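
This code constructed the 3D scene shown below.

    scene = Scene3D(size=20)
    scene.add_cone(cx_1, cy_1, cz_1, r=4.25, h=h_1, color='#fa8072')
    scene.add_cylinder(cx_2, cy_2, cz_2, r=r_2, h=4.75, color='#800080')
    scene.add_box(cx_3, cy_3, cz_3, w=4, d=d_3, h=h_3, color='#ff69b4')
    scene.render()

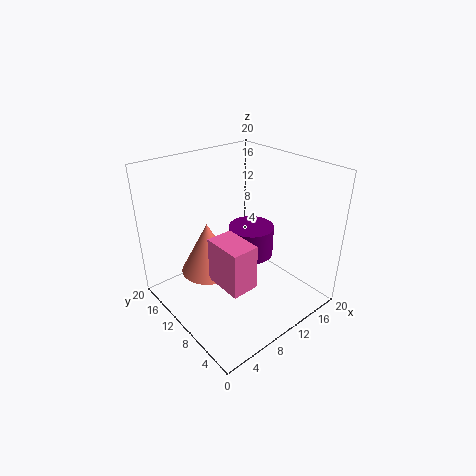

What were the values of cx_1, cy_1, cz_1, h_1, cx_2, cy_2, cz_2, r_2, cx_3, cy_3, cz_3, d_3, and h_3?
cx_1 = 8.75; cy_1 = 15.75; cz_1 = 2.25; h_1 = 8; cx_2 = 15; cy_2 = 12.75; cz_2 = 4.25; r_2 = 3.5; cx_3 = 6.75; cy_3 = 6.75; cz_3 = 3; d_3 = 6; h_3 = 6.75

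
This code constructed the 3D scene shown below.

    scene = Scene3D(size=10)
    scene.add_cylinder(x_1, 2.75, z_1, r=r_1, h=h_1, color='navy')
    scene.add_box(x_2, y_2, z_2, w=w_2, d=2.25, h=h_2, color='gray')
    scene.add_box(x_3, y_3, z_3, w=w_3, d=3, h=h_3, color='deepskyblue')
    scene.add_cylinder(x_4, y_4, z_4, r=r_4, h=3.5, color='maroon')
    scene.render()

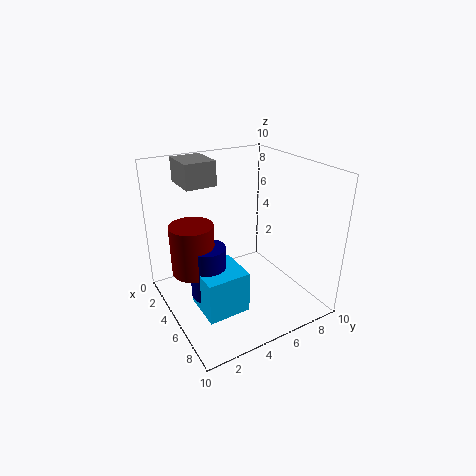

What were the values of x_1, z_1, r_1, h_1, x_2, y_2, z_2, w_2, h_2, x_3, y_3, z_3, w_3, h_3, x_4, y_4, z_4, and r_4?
x_1 = 4.75, z_1 = 1, r_1 = 1.25, h_1 = 3.75, x_2 = 0.25, y_2 = 2.25, z_2 = 8.25, w_2 = 2.75, h_2 = 1.75, x_3 = 4, y_3 = 1.75, z_3 = 0.25, w_3 = 3, h_3 = 3, x_4 = 4, y_4 = 2, z_4 = 2.75, r_4 = 1.5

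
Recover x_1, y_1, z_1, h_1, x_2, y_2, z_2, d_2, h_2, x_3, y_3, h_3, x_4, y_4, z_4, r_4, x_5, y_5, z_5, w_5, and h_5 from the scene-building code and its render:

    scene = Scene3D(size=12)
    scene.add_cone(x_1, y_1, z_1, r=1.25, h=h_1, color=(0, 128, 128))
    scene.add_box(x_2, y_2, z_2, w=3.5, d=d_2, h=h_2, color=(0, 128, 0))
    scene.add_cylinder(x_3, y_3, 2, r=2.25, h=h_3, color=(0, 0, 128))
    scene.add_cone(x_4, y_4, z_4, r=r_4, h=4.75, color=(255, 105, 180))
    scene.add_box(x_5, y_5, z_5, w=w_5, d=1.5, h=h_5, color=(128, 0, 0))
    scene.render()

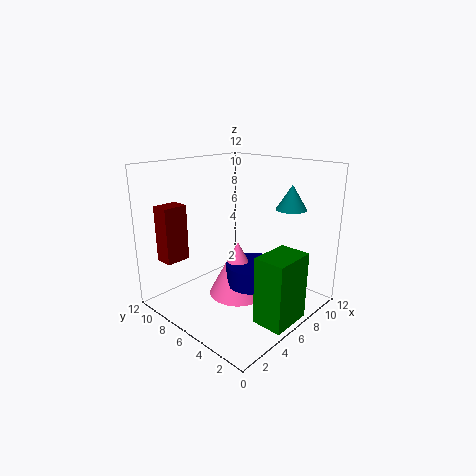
x_1 = 8.75
y_1 = 2.75
z_1 = 8.5
h_1 = 2
x_2 = 4.25
y_2 = 0.25
z_2 = 0.25
d_2 = 2.5
h_2 = 5.5
x_3 = 6.75
y_3 = 5
h_3 = 1.75
x_4 = 6.25
y_4 = 6.25
z_4 = 0.75
r_4 = 2.5
x_5 = 0.75
y_5 = 8.5
z_5 = 4.5
w_5 = 2
h_5 = 4.5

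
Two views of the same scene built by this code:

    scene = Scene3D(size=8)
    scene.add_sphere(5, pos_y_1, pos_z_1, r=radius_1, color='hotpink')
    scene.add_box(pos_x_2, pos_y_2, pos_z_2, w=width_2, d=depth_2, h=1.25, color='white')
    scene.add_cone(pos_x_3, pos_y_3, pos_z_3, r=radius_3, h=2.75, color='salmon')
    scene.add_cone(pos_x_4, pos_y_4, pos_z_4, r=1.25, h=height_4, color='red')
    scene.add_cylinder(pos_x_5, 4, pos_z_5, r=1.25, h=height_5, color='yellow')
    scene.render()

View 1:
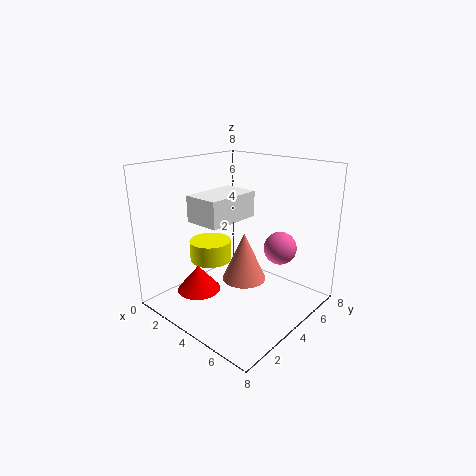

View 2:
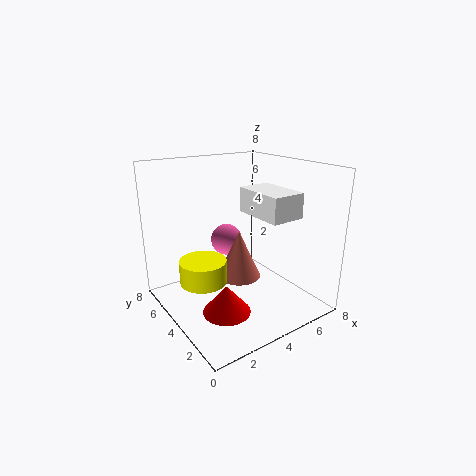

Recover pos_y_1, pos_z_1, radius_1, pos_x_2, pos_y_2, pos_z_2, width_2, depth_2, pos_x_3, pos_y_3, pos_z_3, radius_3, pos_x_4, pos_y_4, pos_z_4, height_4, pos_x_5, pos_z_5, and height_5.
pos_y_1 = 6.75, pos_z_1 = 2.75, radius_1 = 1, pos_x_2 = 3.75, pos_y_2 = 0.75, pos_z_2 = 5.75, width_2 = 1.75, depth_2 = 2.75, pos_x_3 = 4.25, pos_y_3 = 4.25, pos_z_3 = 1.5, radius_3 = 1.25, pos_x_4 = 2.25, pos_y_4 = 2.5, pos_z_4 = 0.75, height_4 = 1.5, pos_x_5 = 1.75, pos_z_5 = 2, height_5 = 1.25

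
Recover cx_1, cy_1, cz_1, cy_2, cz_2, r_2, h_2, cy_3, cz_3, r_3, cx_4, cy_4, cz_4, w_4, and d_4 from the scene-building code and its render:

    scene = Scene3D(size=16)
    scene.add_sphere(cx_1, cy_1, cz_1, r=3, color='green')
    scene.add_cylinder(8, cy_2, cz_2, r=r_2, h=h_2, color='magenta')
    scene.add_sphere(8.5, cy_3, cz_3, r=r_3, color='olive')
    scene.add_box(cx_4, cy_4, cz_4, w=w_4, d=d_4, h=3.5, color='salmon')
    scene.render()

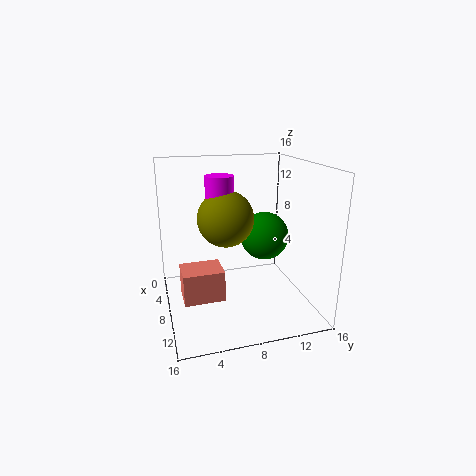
cx_1 = 4.5
cy_1 = 12.5
cz_1 = 6.5
cy_2 = 6
cz_2 = 12
r_2 = 1.5
h_2 = 3
cy_3 = 6.5
cz_3 = 10.5
r_3 = 3
cx_4 = 6.5
cy_4 = 1.5
cz_4 = 1.5
w_4 = 3.5
d_4 = 4.5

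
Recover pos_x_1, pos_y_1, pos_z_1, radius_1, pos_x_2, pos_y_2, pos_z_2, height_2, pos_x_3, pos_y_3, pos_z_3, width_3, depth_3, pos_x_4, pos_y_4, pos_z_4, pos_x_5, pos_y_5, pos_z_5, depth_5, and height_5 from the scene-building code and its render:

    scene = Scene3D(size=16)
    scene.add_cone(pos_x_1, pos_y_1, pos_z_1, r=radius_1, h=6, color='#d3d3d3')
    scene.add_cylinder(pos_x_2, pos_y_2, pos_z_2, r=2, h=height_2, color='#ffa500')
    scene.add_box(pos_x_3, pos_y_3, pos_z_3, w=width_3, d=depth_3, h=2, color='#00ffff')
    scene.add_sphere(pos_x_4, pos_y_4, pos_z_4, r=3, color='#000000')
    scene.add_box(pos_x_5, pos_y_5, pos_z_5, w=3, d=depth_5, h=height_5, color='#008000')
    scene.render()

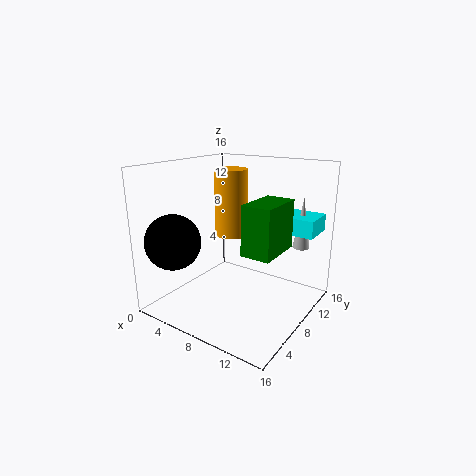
pos_x_1 = 13, pos_y_1 = 14, pos_z_1 = 6, radius_1 = 1, pos_x_2 = 5, pos_y_2 = 11, pos_z_2 = 7, height_2 = 8, pos_x_3 = 10, pos_y_3 = 12, pos_z_3 = 8, width_3 = 5, depth_3 = 4, pos_x_4 = 3, pos_y_4 = 3, pos_z_4 = 8, pos_x_5 = 11, pos_y_5 = 4, pos_z_5 = 8, depth_5 = 5, height_5 = 5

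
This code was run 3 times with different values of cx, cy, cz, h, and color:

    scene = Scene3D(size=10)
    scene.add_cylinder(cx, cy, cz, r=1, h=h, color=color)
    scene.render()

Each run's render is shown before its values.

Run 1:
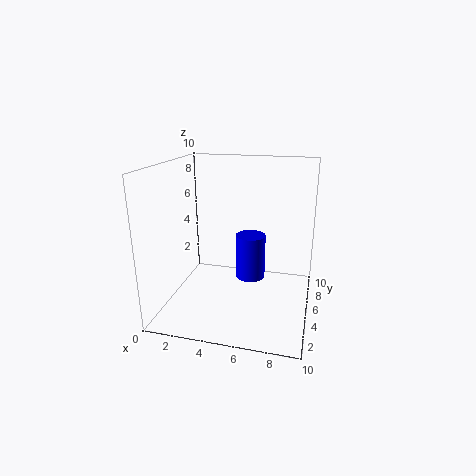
cx = 6, cy = 4.5, cz = 2.5, h = 3, color = 'blue'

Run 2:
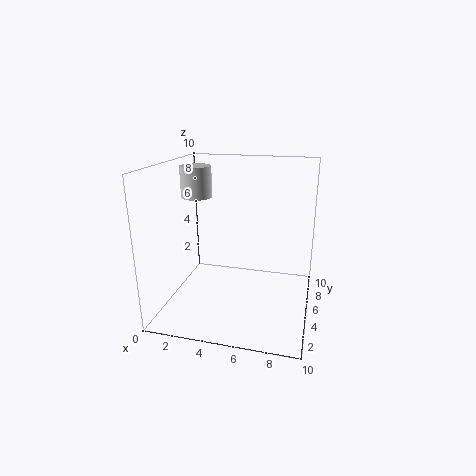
cx = 2.5, cy = 4, cz = 8, h = 2, color = 'lightgray'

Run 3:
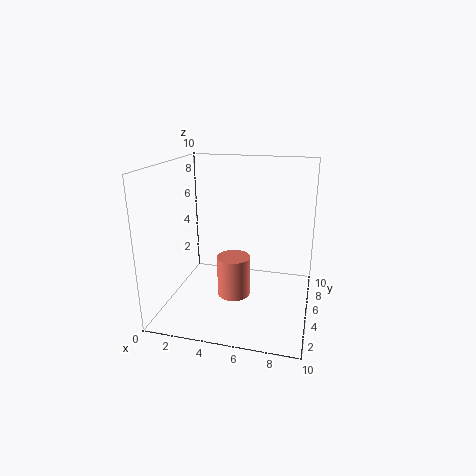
cx = 5.5, cy = 2, cz = 2.5, h = 2.5, color = 'salmon'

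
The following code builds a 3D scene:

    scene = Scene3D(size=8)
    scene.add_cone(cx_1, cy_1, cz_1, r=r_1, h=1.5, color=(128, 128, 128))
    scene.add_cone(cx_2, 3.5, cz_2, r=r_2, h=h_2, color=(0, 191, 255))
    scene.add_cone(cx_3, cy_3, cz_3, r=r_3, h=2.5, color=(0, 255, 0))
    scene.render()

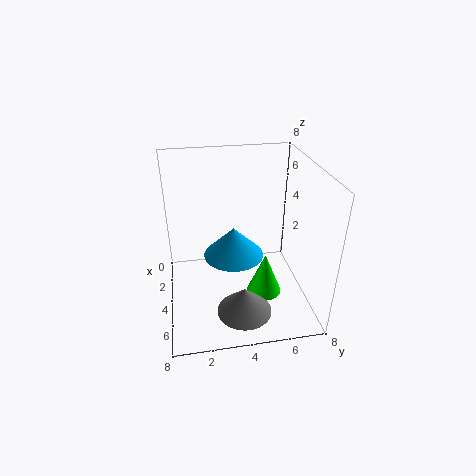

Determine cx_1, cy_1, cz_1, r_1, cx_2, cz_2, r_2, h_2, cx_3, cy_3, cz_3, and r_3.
cx_1 = 6
cy_1 = 4
cz_1 = 0.5
r_1 = 1.5
cx_2 = 5.5
cz_2 = 4
r_2 = 1.5
h_2 = 1.5
cx_3 = 4.5
cy_3 = 5.5
cz_3 = 0.5
r_3 = 1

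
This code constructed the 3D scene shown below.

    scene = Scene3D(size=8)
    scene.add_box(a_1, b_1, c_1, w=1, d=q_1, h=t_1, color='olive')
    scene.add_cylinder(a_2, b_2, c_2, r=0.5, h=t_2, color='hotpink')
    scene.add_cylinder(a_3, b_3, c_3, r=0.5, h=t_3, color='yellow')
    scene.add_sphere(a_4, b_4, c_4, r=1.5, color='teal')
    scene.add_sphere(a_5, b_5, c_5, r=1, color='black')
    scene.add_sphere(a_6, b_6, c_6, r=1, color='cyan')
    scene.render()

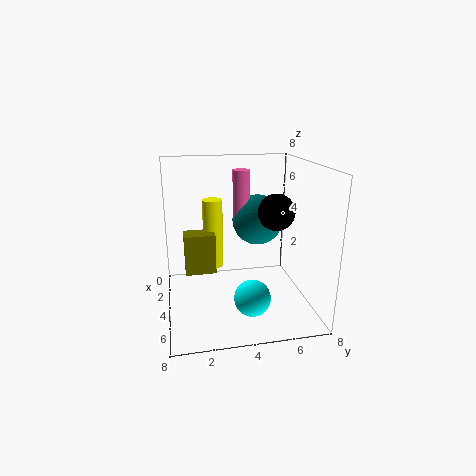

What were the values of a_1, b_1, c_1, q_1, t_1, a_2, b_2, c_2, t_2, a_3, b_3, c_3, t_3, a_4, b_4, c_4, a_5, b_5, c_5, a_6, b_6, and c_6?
a_1 = 5
b_1 = 1
c_1 = 3
q_1 = 1.5
t_1 = 2
a_2 = 2.5
b_2 = 4.5
c_2 = 4.5
t_2 = 3
a_3 = 5
b_3 = 2.5
c_3 = 3
t_3 = 3.5
a_4 = 2.5
b_4 = 5.5
c_4 = 4.5
a_5 = 4.5
b_5 = 6
c_5 = 5.5
a_6 = 5.5
b_6 = 4.5
c_6 = 1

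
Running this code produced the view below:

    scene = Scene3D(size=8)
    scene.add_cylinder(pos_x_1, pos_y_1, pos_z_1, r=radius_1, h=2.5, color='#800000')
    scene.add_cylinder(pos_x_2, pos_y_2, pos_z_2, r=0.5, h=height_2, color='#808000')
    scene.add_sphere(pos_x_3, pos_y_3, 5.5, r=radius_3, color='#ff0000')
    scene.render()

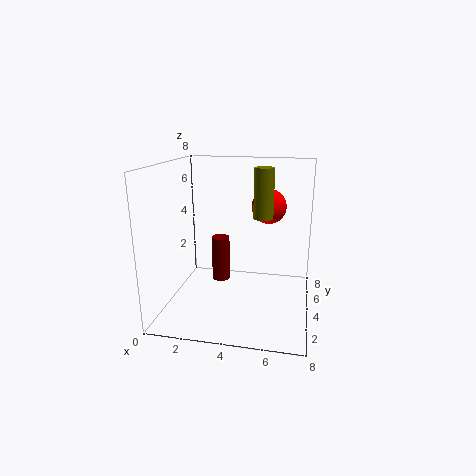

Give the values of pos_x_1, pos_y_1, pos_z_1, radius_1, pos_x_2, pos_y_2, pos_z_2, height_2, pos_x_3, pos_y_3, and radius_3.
pos_x_1 = 3
pos_y_1 = 4
pos_z_1 = 1.5
radius_1 = 0.5
pos_x_2 = 5.5
pos_y_2 = 3
pos_z_2 = 5.5
height_2 = 2.5
pos_x_3 = 5.5
pos_y_3 = 5.5
radius_3 = 1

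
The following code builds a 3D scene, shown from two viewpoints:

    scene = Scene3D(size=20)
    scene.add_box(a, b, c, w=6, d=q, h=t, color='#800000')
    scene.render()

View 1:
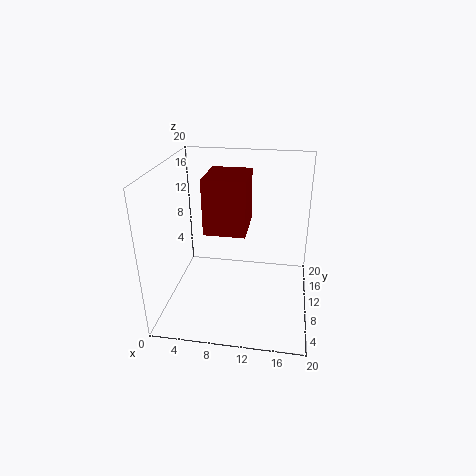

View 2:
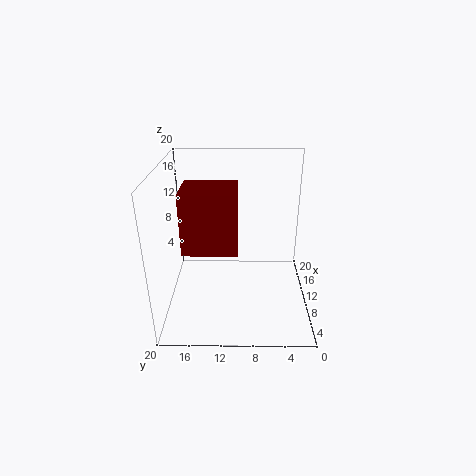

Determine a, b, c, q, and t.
a = 5
b = 10
c = 10
q = 7
t = 8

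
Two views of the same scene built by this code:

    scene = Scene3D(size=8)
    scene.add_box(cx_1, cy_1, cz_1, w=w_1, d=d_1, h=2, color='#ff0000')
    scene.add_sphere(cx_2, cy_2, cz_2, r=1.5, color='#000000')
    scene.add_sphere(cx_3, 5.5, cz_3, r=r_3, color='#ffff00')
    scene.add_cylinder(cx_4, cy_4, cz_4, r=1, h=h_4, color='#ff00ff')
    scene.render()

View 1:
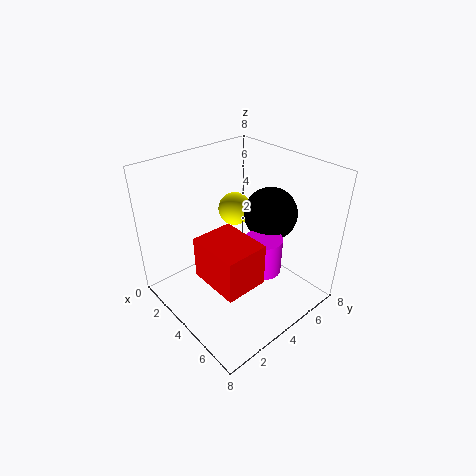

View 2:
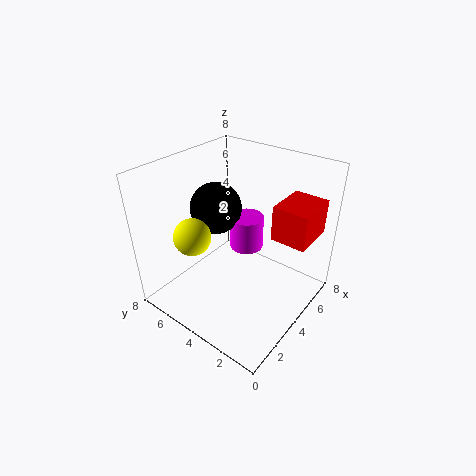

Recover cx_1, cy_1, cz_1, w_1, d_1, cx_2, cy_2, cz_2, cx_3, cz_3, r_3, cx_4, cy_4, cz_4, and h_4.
cx_1 = 5, cy_1 = 0.5, cz_1 = 4, w_1 = 2.5, d_1 = 2, cx_2 = 4.5, cy_2 = 6, cz_2 = 5, cx_3 = 2, cz_3 = 4.5, r_3 = 1, cx_4 = 5.5, cy_4 = 4.5, cz_4 = 2.5, h_4 = 2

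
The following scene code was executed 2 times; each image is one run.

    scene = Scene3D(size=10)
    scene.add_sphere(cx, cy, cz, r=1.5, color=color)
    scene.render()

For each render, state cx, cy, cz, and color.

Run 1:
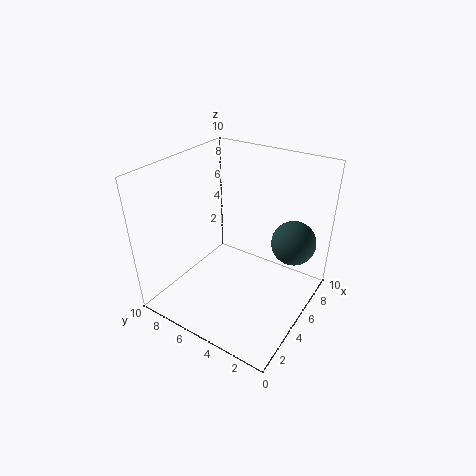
cx = 6.5, cy = 1.5, cz = 5, color = 'darkslategray'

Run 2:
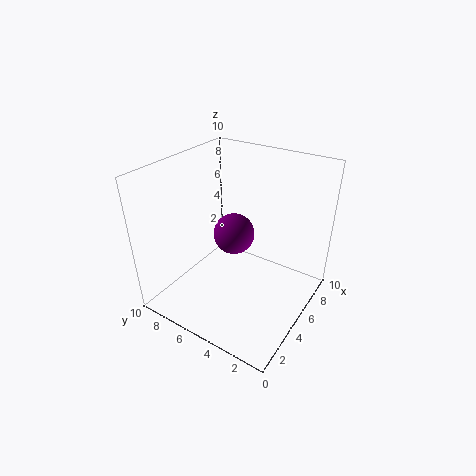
cx = 6, cy = 6, cz = 4.5, color = 'purple'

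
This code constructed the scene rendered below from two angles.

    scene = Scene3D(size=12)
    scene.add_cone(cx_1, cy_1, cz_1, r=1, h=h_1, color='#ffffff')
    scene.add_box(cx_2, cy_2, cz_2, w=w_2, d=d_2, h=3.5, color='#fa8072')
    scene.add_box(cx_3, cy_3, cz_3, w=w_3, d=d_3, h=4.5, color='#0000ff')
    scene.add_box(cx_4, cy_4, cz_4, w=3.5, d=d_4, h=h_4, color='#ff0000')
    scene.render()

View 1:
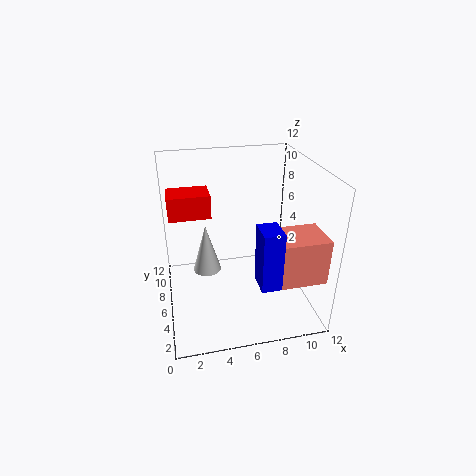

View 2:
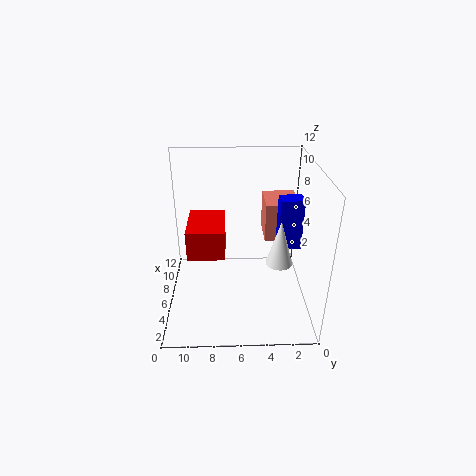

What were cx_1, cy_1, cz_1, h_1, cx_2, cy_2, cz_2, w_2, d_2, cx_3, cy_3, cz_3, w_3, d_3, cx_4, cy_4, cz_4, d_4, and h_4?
cx_1 = 3
cy_1 = 3
cz_1 = 5.5
h_1 = 3.5
cx_2 = 8
cy_2 = 0.5
cz_2 = 4.5
w_2 = 3.5
d_2 = 3
cx_3 = 6.5
cy_3 = 0.5
cz_3 = 4.5
w_3 = 1.5
d_3 = 2
cx_4 = 0.5
cy_4 = 7
cz_4 = 7.5
d_4 = 2.5
h_4 = 2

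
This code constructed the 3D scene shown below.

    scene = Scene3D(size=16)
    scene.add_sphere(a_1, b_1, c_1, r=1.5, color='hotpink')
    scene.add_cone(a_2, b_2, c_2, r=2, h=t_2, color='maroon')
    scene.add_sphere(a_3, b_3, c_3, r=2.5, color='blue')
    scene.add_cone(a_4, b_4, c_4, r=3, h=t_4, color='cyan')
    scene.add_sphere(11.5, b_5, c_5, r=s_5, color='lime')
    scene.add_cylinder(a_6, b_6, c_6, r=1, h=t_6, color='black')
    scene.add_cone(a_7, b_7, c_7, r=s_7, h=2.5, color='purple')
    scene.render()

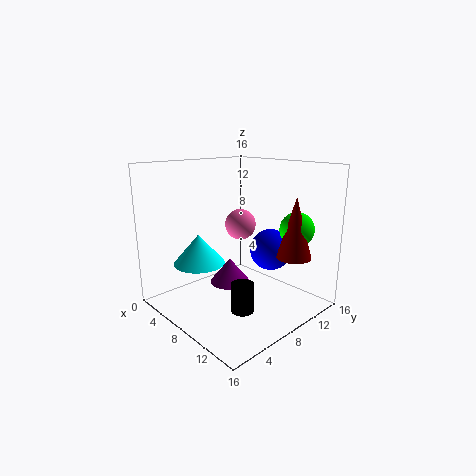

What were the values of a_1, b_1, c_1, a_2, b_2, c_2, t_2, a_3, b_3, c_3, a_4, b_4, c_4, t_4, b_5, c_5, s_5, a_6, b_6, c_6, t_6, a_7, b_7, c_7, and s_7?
a_1 = 10.5, b_1 = 6, c_1 = 10.5, a_2 = 12, b_2 = 13, c_2 = 5.5, t_2 = 7, a_3 = 8.5, b_3 = 13, c_3 = 5.5, a_4 = 4, b_4 = 5.5, c_4 = 4.5, t_4 = 3.5, b_5 = 14, c_5 = 8.5, s_5 = 2, a_6 = 15, b_6 = 2, c_6 = 4.5, t_6 = 2.5, a_7 = 10, b_7 = 5, c_7 = 4.5, s_7 = 2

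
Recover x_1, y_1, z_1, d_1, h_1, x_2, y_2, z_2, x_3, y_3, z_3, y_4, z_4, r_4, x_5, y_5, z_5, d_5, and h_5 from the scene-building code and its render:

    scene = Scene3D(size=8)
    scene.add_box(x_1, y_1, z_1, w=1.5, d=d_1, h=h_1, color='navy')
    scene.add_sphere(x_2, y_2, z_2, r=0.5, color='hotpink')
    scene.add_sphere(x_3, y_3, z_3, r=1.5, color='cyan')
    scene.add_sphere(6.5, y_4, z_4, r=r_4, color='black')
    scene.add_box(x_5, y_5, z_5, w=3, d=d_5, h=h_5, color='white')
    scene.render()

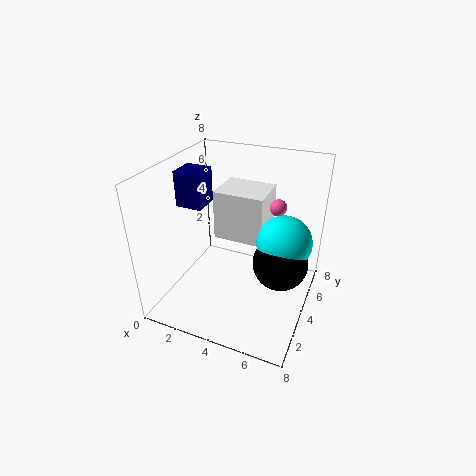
x_1 = 0.5; y_1 = 3.5; z_1 = 5.5; d_1 = 1.5; h_1 = 2; x_2 = 5.5; y_2 = 6.5; z_2 = 5; x_3 = 6.5; y_3 = 4.5; z_3 = 4; y_4 = 4; z_4 = 3; r_4 = 1.5; x_5 = 2; y_5 = 5; z_5 = 3; d_5 = 2.5; h_5 = 3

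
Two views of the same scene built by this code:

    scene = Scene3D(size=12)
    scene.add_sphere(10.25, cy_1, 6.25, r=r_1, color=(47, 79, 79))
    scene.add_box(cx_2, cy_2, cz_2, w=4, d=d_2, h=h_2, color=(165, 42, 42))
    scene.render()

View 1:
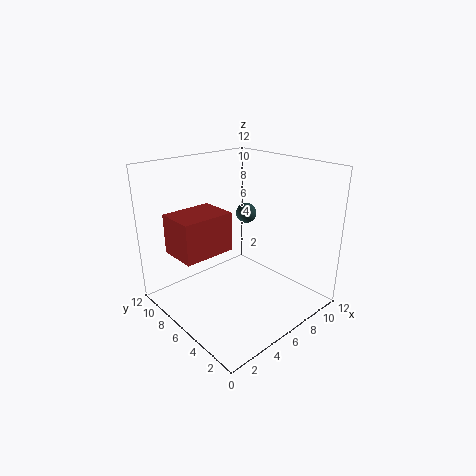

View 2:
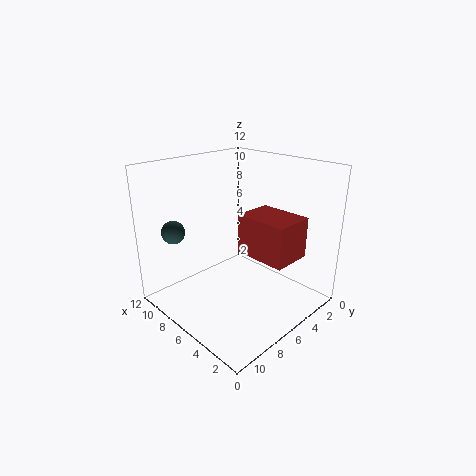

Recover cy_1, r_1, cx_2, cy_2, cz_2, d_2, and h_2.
cy_1 = 9.5, r_1 = 1, cx_2 = 0.25, cy_2 = 4.75, cz_2 = 6, d_2 = 3, h_2 = 3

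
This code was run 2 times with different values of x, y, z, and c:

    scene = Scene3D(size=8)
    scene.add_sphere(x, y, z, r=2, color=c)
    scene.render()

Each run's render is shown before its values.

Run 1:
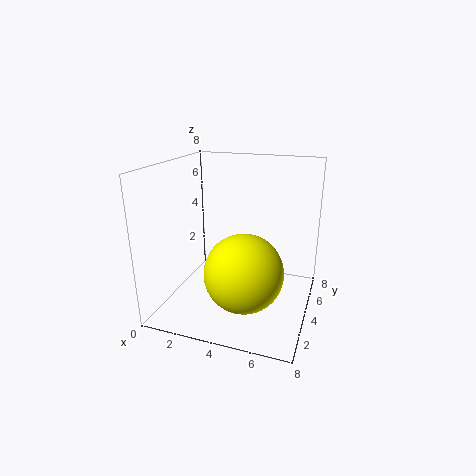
x = 5; y = 2; z = 3; c = 'yellow'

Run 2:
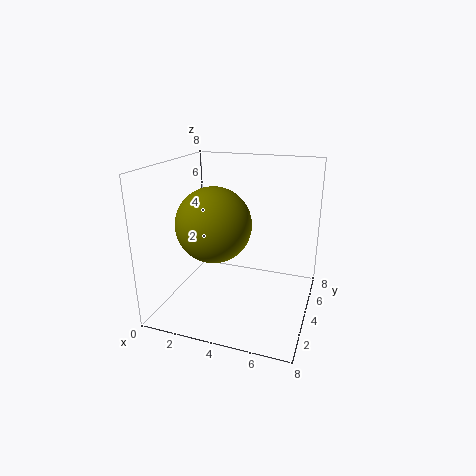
x = 3; y = 3; z = 5; c = 'olive'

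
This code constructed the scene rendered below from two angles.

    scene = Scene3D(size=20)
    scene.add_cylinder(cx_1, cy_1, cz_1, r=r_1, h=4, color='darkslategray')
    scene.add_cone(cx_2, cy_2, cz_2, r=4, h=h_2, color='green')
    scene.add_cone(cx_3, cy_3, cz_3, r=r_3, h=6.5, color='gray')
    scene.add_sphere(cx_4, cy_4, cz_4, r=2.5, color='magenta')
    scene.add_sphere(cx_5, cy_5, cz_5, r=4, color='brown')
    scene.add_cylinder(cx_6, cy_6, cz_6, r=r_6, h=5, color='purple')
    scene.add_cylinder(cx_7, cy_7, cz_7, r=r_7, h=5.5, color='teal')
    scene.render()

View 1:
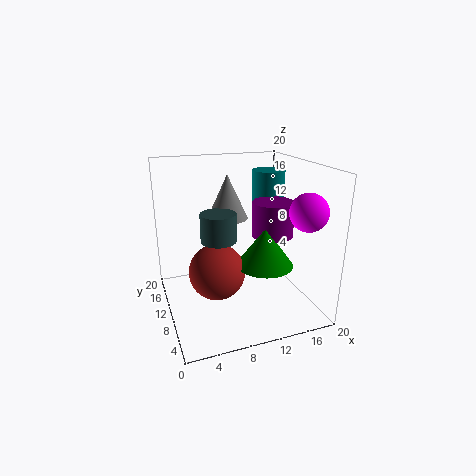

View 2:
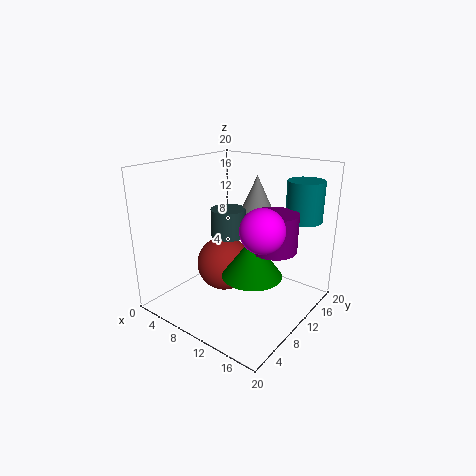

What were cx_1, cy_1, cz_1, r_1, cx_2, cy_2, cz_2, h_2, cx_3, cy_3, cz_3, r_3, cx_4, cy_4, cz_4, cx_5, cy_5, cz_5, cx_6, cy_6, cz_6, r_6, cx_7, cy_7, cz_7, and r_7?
cx_1 = 7.5, cy_1 = 11, cz_1 = 9.5, r_1 = 2.5, cx_2 = 13.5, cy_2 = 8.5, cz_2 = 6, h_2 = 5.5, cx_3 = 10, cy_3 = 14.5, cz_3 = 11.5, r_3 = 3, cx_4 = 17.5, cy_4 = 4.5, cz_4 = 14.5, cx_5 = 7, cy_5 = 10.5, cz_5 = 5, cx_6 = 15.5, cy_6 = 10.5, cz_6 = 9.5, r_6 = 3, cx_7 = 17, cy_7 = 15.5, cz_7 = 12.5, r_7 = 2.5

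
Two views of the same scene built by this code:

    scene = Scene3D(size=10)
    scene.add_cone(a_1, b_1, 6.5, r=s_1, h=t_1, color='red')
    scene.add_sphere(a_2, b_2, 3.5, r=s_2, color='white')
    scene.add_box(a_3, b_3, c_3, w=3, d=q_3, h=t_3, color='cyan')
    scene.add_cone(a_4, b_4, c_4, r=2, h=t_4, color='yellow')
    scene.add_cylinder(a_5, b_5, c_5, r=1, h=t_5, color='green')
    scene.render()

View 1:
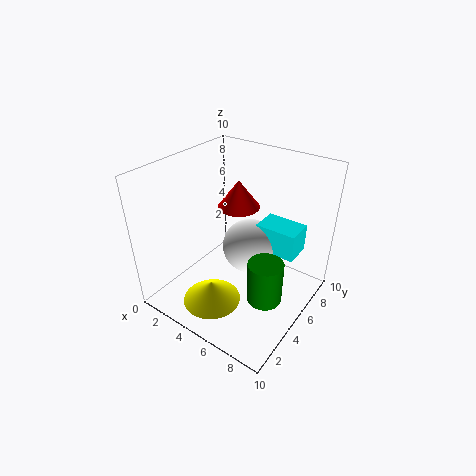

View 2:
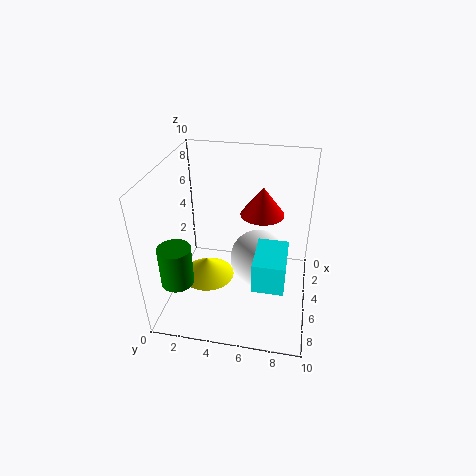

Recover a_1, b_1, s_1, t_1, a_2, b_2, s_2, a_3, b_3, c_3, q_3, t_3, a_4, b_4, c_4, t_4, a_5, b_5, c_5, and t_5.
a_1 = 4, b_1 = 6.5, s_1 = 1.5, t_1 = 2, a_2 = 5, b_2 = 6.5, s_2 = 2, a_3 = 5.5, b_3 = 6.5, c_3 = 3.5, q_3 = 2, t_3 = 2, a_4 = 4.5, b_4 = 2.5, c_4 = 1, t_4 = 1.5, a_5 = 9, b_5 = 2, c_5 = 4, t_5 = 2.5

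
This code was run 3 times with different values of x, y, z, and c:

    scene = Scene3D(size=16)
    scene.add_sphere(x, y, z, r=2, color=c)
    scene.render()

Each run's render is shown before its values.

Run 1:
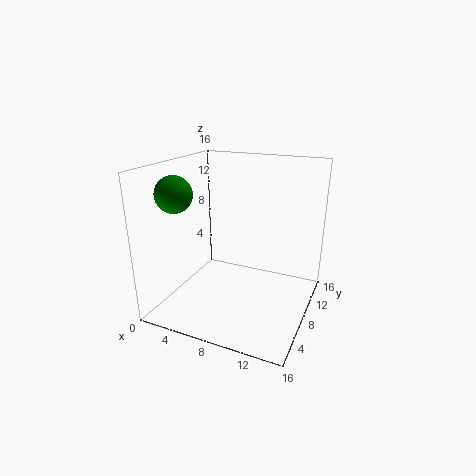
x = 2, y = 5, z = 13, c = 'green'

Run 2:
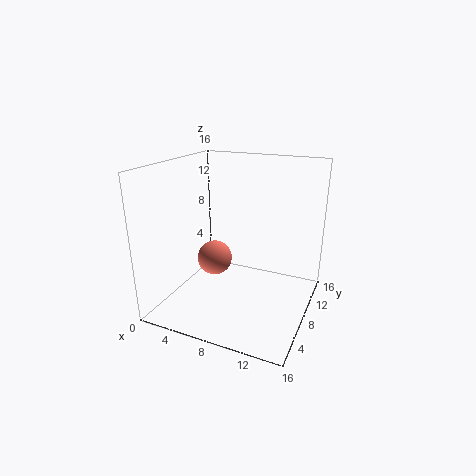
x = 5, y = 8, z = 5, c = 'salmon'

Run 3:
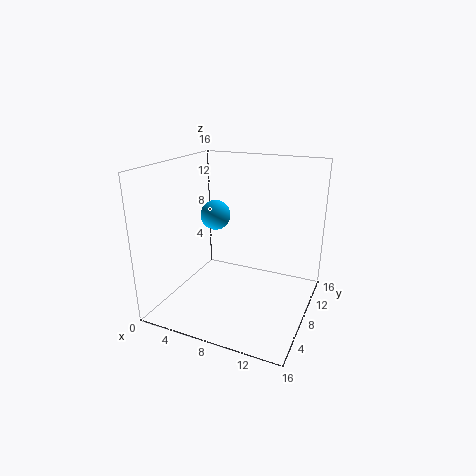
x = 2, y = 14, z = 8, c = 'deepskyblue'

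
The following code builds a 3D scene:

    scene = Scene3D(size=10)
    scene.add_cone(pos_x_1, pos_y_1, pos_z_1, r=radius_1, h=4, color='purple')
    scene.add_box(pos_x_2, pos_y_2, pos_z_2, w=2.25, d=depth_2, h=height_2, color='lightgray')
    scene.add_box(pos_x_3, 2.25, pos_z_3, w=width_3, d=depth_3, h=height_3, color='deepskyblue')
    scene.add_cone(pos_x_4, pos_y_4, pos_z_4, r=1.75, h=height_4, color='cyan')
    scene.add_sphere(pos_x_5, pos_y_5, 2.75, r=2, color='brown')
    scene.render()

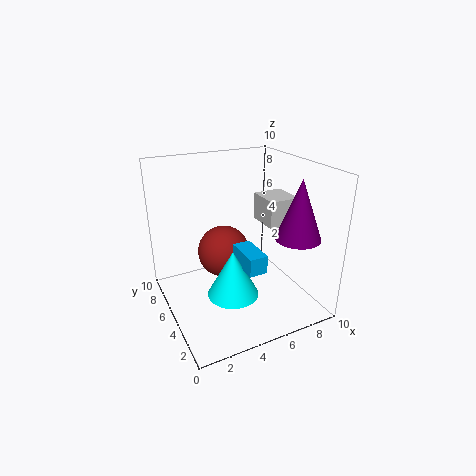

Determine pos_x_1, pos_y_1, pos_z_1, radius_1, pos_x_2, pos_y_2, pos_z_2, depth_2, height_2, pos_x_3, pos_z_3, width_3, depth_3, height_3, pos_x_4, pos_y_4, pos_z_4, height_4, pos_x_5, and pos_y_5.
pos_x_1 = 8
pos_y_1 = 2.25
pos_z_1 = 5.5
radius_1 = 1.5
pos_x_2 = 7.5
pos_y_2 = 4.75
pos_z_2 = 5.25
depth_2 = 2.5
height_2 = 2
pos_x_3 = 4.5
pos_z_3 = 3.5
width_3 = 1.25
depth_3 = 2.5
height_3 = 1.25
pos_x_4 = 4
pos_y_4 = 3.75
pos_z_4 = 1.5
height_4 = 3.25
pos_x_5 = 5
pos_y_5 = 7.5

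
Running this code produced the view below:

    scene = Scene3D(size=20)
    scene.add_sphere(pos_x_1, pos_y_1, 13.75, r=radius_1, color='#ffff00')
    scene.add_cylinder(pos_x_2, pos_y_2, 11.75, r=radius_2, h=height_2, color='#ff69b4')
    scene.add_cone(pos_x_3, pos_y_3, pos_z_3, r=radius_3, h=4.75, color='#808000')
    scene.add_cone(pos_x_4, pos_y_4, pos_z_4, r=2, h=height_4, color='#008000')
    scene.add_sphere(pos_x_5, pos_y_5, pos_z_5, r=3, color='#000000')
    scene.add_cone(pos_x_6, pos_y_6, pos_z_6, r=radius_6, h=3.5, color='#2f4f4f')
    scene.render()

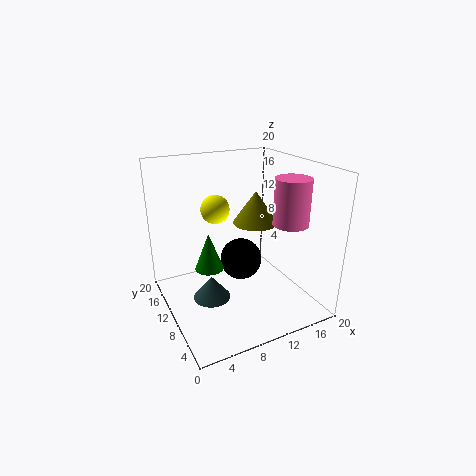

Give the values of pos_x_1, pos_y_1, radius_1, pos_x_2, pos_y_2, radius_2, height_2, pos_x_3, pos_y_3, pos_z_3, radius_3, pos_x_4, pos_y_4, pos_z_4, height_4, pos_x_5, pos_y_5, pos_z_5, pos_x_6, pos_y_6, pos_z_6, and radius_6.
pos_x_1 = 7.75; pos_y_1 = 12.5; radius_1 = 2; pos_x_2 = 16.75; pos_y_2 = 7.25; radius_2 = 2.5; height_2 = 6.5; pos_x_3 = 13.75; pos_y_3 = 11.75; pos_z_3 = 11; radius_3 = 3.25; pos_x_4 = 6; pos_y_4 = 11; pos_z_4 = 5.75; height_4 = 5.25; pos_x_5 = 11; pos_y_5 = 11; pos_z_5 = 6; pos_x_6 = 6.5; pos_y_6 = 11.75; pos_z_6 = 0.25; radius_6 = 2.75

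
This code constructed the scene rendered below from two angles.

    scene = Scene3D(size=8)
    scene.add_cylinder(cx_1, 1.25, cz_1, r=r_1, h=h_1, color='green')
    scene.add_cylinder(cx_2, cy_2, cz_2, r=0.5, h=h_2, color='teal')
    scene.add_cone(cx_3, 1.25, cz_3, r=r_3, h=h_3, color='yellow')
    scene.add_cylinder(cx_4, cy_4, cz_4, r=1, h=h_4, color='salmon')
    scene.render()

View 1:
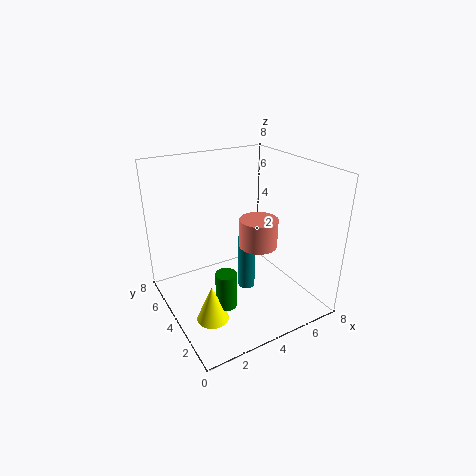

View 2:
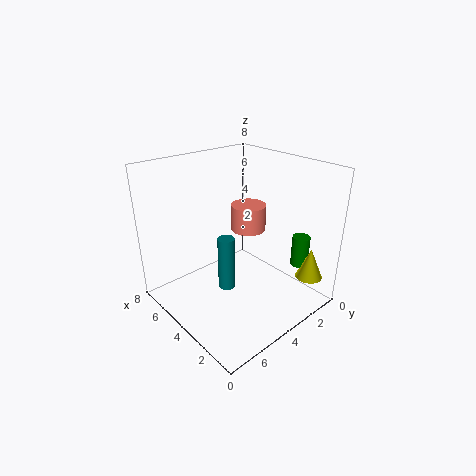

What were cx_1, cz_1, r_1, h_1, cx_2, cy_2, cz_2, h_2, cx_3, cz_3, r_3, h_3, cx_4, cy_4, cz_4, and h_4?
cx_1 = 1.75
cz_1 = 2.25
r_1 = 0.5
h_1 = 1.75
cx_2 = 4.75
cy_2 = 4.25
cz_2 = 0.5
h_2 = 3.25
cx_3 = 1
cz_3 = 1.75
r_3 = 0.75
h_3 = 1.75
cx_4 = 4.5
cy_4 = 2.75
cz_4 = 4
h_4 = 1.5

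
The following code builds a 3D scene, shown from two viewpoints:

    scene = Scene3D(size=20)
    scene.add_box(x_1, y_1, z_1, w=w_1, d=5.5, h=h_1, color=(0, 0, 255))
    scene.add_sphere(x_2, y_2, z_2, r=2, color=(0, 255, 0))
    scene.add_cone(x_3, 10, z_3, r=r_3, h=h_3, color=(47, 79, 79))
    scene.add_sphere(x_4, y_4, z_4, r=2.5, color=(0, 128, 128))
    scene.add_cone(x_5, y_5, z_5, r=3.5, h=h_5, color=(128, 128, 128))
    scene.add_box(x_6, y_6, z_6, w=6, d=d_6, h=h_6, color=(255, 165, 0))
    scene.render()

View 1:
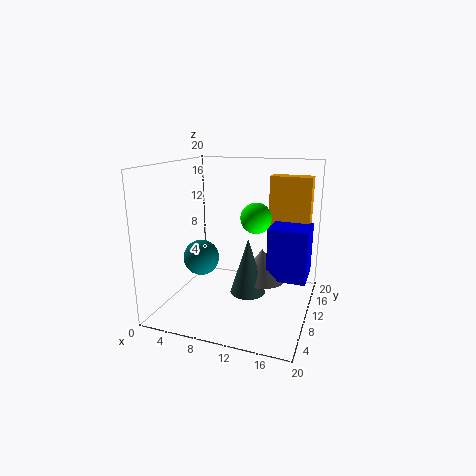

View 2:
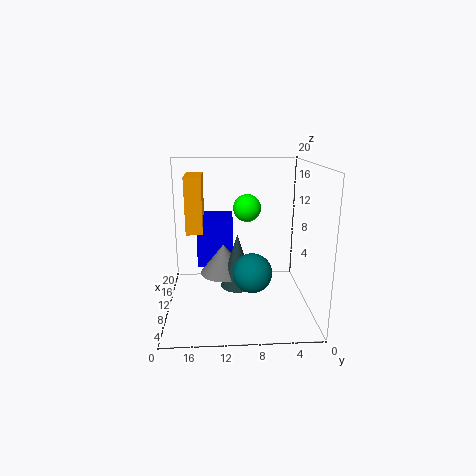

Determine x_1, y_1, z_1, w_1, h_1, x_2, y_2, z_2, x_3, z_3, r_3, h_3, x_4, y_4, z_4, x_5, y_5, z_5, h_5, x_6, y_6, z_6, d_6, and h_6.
x_1 = 14; y_1 = 10.5; z_1 = 4; w_1 = 5.5; h_1 = 7.5; x_2 = 13; y_2 = 8.5; z_2 = 13.5; x_3 = 11.5; z_3 = 2; r_3 = 2.5; h_3 = 8; x_4 = 5; y_4 = 8.5; z_4 = 7; x_5 = 13; y_5 = 12; z_5 = 3.5; h_5 = 4.5; x_6 = 13; y_6 = 15; z_6 = 9.5; d_6 = 2.5; h_6 = 8.5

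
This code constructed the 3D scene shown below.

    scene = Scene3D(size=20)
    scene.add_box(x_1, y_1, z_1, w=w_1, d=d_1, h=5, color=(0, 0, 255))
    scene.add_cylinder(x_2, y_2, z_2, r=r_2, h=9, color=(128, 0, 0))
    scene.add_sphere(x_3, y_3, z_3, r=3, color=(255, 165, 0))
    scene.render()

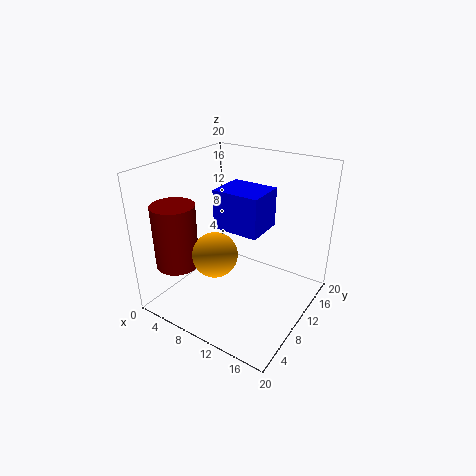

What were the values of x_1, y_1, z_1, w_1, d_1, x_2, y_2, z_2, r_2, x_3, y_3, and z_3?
x_1 = 9
y_1 = 6
z_1 = 13
w_1 = 6
d_1 = 5
x_2 = 3
y_2 = 5
z_2 = 6
r_2 = 3
x_3 = 9
y_3 = 6
z_3 = 9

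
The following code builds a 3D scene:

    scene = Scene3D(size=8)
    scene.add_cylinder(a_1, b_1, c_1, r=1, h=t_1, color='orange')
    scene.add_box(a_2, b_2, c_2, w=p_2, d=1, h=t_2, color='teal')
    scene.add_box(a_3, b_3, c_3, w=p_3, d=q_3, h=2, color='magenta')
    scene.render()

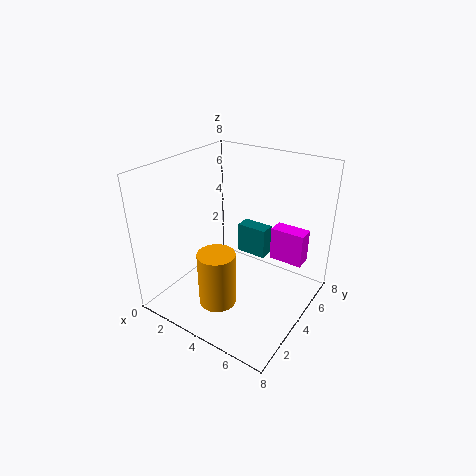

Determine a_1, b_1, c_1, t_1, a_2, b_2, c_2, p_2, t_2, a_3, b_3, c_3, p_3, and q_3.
a_1 = 4
b_1 = 2
c_1 = 1
t_1 = 3
a_2 = 2
b_2 = 7
c_2 = 1
p_2 = 2
t_2 = 2
a_3 = 5
b_3 = 6
c_3 = 2
p_3 = 2
q_3 = 1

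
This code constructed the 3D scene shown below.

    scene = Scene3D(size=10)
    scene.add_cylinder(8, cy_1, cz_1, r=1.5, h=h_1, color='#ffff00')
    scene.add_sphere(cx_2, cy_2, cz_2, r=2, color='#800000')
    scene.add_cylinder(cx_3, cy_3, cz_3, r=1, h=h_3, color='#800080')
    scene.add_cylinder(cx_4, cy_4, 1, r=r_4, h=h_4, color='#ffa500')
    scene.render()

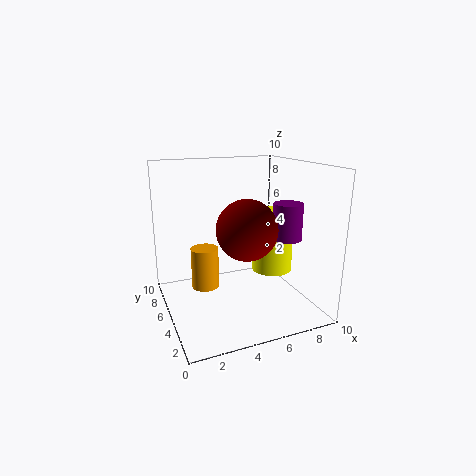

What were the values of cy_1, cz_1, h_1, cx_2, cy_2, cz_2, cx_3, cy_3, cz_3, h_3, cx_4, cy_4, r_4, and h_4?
cy_1 = 5.5
cz_1 = 2
h_1 = 4.5
cx_2 = 5
cy_2 = 3.5
cz_2 = 6
cx_3 = 8
cy_3 = 3.5
cz_3 = 5
h_3 = 2.5
cx_4 = 3
cy_4 = 6.5
r_4 = 1
h_4 = 3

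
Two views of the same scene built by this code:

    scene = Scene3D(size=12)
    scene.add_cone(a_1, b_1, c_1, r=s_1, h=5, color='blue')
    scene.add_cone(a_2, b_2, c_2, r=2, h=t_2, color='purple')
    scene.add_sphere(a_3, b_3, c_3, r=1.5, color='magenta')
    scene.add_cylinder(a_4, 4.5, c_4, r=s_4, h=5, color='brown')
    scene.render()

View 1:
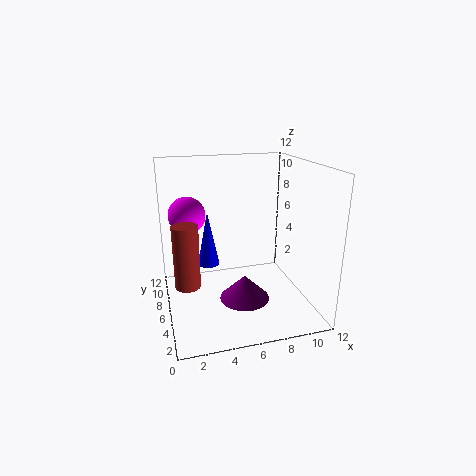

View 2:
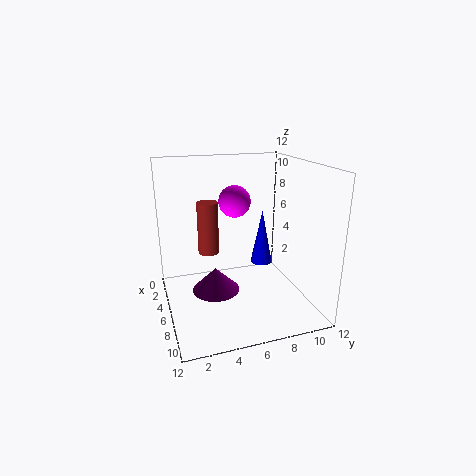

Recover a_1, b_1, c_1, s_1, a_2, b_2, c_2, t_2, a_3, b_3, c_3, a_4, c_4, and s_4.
a_1 = 4, b_1 = 9, c_1 = 2.5, s_1 = 1, a_2 = 6, b_2 = 4, c_2 = 1.5, t_2 = 2, a_3 = 2, b_3 = 7, c_3 = 8, a_4 = 1.5, c_4 = 3, s_4 = 1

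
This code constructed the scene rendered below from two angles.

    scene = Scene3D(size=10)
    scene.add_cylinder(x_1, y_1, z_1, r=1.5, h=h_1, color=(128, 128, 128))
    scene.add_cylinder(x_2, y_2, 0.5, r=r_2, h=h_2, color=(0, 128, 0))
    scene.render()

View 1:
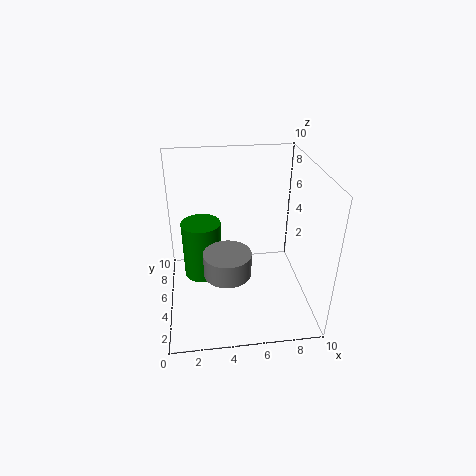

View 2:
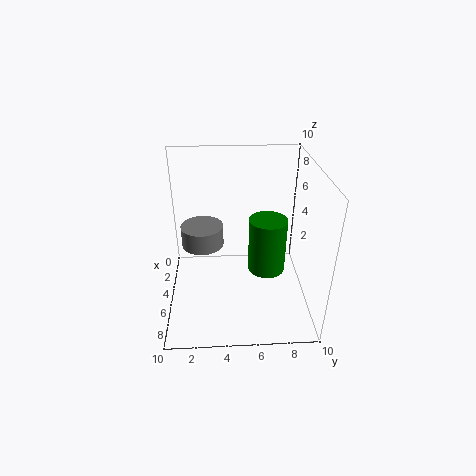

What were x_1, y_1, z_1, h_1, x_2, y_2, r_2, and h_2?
x_1 = 4
y_1 = 2.5
z_1 = 4
h_1 = 1.5
x_2 = 2.5
y_2 = 7.5
r_2 = 1.5
h_2 = 4.5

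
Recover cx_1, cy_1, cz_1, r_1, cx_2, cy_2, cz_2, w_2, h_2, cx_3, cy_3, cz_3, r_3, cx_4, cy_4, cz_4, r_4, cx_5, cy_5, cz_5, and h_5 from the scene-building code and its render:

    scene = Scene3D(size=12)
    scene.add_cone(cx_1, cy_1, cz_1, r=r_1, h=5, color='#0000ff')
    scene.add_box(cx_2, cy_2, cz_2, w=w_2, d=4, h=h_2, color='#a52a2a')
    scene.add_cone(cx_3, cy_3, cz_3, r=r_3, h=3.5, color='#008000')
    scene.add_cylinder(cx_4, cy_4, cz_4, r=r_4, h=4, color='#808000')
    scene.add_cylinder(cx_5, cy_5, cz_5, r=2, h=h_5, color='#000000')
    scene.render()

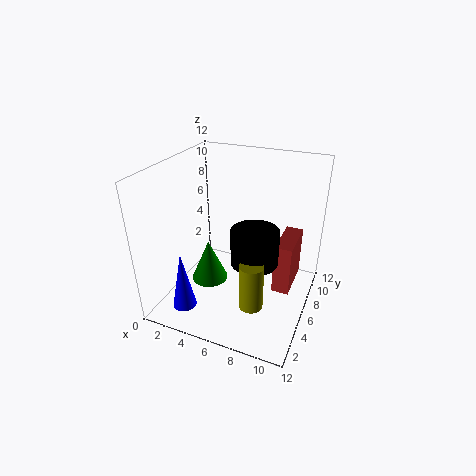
cx_1 = 2.5; cy_1 = 2.5; cz_1 = 0.5; r_1 = 1; cx_2 = 9; cy_2 = 6.5; cz_2 = 1; w_2 = 1.5; h_2 = 4.5; cx_3 = 4; cy_3 = 4.5; cz_3 = 2.5; r_3 = 1.5; cx_4 = 8; cy_4 = 4; cz_4 = 1; r_4 = 1; cx_5 = 7.5; cy_5 = 6; cz_5 = 4; h_5 = 3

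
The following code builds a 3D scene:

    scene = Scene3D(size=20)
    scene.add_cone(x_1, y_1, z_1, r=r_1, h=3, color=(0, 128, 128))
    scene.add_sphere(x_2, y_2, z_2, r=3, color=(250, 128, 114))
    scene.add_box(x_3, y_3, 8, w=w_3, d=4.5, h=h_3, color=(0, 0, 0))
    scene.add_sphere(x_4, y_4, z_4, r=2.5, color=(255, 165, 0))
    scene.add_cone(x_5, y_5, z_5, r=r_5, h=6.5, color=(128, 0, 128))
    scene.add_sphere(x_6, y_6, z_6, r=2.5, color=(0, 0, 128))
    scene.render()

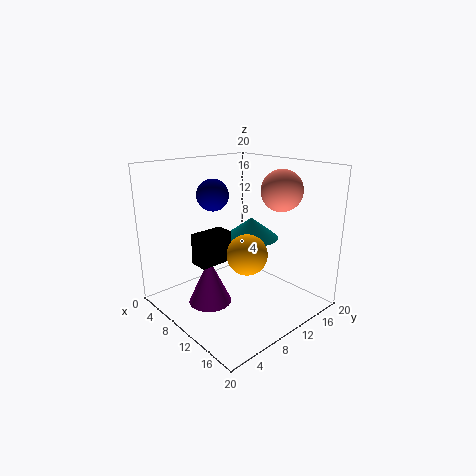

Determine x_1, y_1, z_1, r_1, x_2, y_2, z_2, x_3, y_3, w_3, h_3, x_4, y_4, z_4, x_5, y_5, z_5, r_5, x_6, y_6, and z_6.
x_1 = 9; y_1 = 13.5; z_1 = 9; r_1 = 4; x_2 = 12; y_2 = 16.5; z_2 = 16; x_3 = 9; y_3 = 3; w_3 = 2.5; h_3 = 4; x_4 = 15; y_4 = 7; z_4 = 10; x_5 = 8.5; y_5 = 6; z_5 = 1; r_5 = 3; x_6 = 2.5; y_6 = 11.5; z_6 = 14.5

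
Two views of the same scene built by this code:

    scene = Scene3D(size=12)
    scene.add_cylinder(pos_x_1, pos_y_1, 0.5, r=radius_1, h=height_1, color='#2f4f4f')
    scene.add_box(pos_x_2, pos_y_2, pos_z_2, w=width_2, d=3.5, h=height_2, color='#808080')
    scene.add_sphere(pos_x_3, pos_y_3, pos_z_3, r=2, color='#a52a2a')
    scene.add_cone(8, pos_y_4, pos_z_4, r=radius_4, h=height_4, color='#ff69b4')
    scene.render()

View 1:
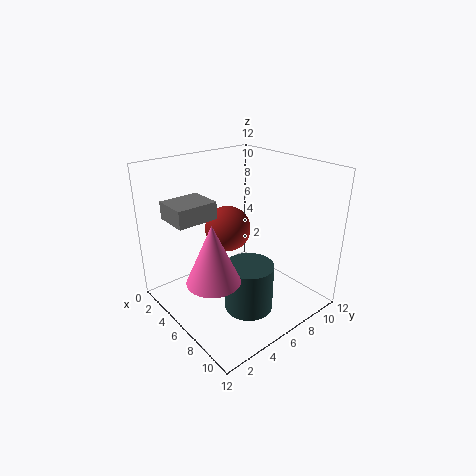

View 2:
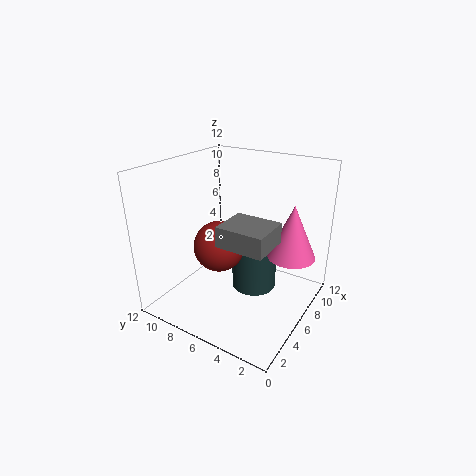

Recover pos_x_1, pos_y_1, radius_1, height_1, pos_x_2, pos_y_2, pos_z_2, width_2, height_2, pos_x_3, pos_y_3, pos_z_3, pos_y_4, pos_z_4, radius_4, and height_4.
pos_x_1 = 8, pos_y_1 = 5.5, radius_1 = 2, height_1 = 4, pos_x_2 = 1.5, pos_y_2 = 1.5, pos_z_2 = 7.5, width_2 = 3, height_2 = 1.5, pos_x_3 = 4, pos_y_3 = 6.5, pos_z_3 = 6, pos_y_4 = 2, pos_z_4 = 4.5, radius_4 = 2, height_4 = 4.5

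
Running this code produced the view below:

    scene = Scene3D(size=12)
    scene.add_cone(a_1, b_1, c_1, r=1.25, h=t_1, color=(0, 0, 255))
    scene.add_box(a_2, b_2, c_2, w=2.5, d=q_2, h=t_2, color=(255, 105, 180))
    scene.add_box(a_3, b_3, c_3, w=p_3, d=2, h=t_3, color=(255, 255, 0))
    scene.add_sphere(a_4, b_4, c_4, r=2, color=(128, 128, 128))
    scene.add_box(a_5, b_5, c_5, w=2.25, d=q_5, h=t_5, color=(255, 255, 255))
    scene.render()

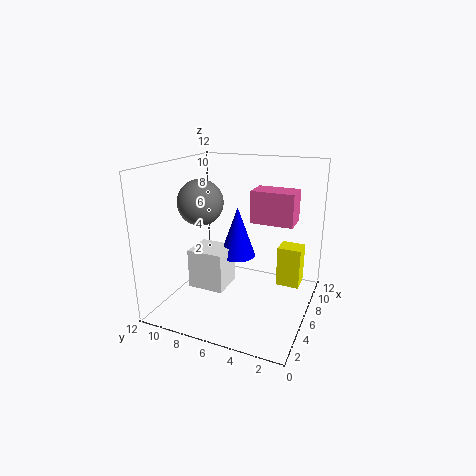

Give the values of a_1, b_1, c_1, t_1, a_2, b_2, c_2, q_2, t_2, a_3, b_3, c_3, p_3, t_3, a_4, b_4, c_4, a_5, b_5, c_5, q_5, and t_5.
a_1 = 2.5; b_1 = 4.5; c_1 = 6.25; t_1 = 3.5; a_2 = 9.25; b_2 = 2.25; c_2 = 6.25; q_2 = 4; t_2 = 3; a_3 = 7.5; b_3 = 1; c_3 = 1.5; p_3 = 1.75; t_3 = 3.5; a_4 = 6.5; b_4 = 9.75; c_4 = 8.5; a_5 = 0.25; b_5 = 4.75; c_5 = 4.25; q_5 = 2.5; t_5 = 2.75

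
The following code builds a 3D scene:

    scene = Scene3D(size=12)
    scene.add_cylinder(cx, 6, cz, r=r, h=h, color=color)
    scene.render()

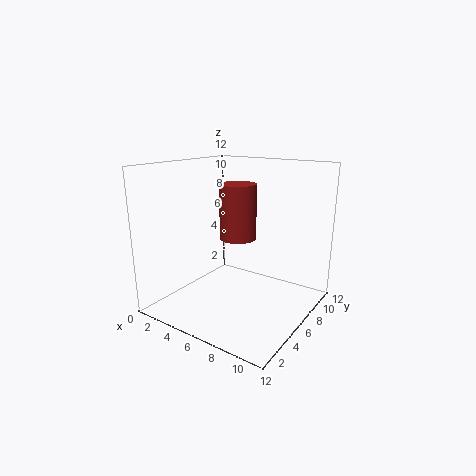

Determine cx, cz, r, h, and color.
cx = 6; cz = 6; r = 1.5; h = 4.5; color = 'brown'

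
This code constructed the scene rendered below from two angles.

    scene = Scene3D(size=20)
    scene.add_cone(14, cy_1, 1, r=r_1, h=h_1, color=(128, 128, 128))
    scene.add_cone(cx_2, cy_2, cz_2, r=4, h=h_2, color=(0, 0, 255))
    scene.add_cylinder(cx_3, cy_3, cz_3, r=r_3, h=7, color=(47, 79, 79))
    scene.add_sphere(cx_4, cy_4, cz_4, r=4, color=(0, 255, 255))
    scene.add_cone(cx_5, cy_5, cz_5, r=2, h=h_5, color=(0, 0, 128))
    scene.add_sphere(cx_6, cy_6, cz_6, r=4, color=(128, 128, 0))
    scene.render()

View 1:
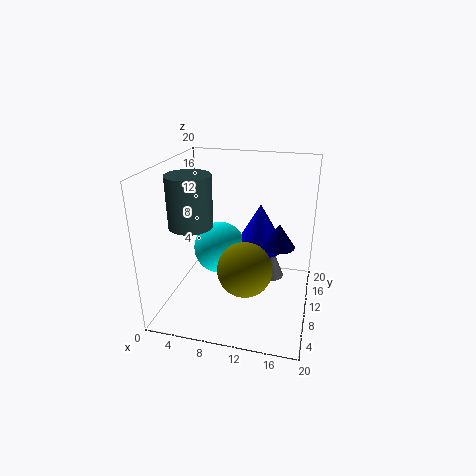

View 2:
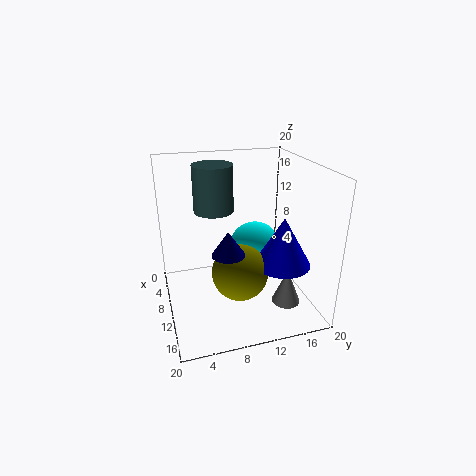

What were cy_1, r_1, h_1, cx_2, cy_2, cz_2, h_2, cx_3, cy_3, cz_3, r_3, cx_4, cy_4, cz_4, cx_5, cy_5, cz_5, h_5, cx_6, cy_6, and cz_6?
cy_1 = 16, r_1 = 2, h_1 = 5, cx_2 = 12, cy_2 = 16, cz_2 = 6, h_2 = 7, cx_3 = 4, cy_3 = 8, cz_3 = 12, r_3 = 3, cx_4 = 6, cy_4 = 14, cz_4 = 6, cx_5 = 16, cy_5 = 7, cz_5 = 11, h_5 = 3, cx_6 = 11, cy_6 = 10, cz_6 = 5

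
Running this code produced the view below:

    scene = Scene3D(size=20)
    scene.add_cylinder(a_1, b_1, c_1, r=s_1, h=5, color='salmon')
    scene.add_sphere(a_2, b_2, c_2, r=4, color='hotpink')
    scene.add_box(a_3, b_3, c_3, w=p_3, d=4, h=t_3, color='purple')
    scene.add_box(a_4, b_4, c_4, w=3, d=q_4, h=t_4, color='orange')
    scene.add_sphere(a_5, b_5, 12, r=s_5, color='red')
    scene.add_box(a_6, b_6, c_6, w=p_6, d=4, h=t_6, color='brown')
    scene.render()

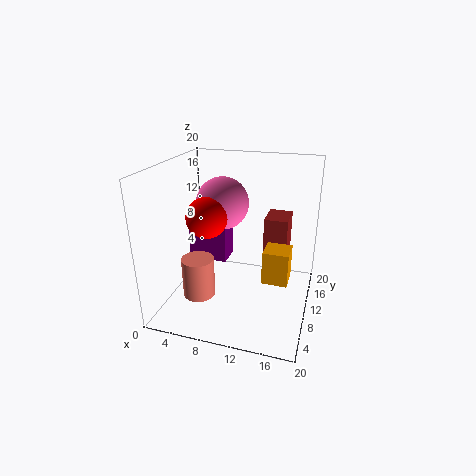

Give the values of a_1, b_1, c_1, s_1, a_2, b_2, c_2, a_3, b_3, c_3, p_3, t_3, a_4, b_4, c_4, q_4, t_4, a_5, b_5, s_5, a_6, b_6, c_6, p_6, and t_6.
a_1 = 7, b_1 = 3, c_1 = 5, s_1 = 2, a_2 = 6, b_2 = 15, c_2 = 13, a_3 = 1, b_3 = 13, c_3 = 4, p_3 = 6, t_3 = 6, a_4 = 15, b_4 = 3, c_4 = 8, q_4 = 3, t_4 = 4, a_5 = 5, b_5 = 11, s_5 = 3, a_6 = 14, b_6 = 8, c_6 = 8, p_6 = 3, t_6 = 6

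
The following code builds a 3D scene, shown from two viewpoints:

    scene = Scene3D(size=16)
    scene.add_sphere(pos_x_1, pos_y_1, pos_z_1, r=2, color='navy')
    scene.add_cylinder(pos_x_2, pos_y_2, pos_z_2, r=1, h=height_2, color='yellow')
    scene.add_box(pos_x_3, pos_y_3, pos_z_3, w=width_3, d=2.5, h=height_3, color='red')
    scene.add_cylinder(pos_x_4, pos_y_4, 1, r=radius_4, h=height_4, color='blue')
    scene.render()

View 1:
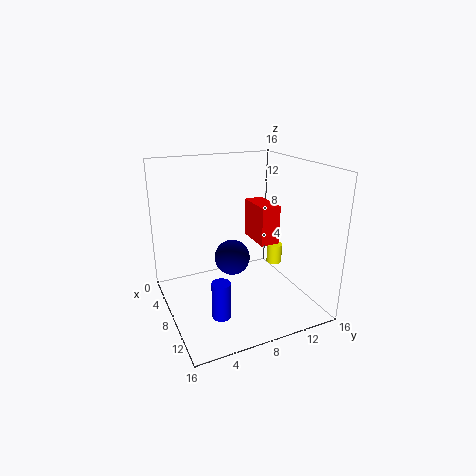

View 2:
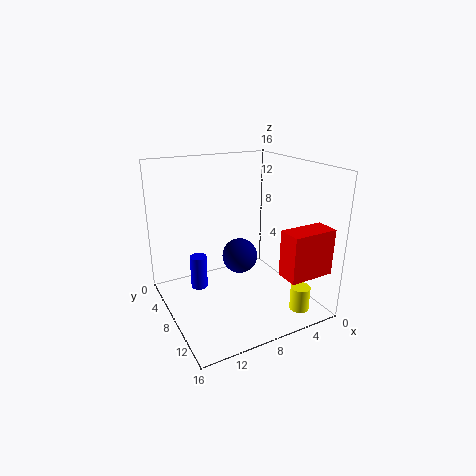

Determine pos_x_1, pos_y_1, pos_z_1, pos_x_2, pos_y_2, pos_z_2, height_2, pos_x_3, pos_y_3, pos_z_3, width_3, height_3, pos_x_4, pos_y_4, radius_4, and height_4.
pos_x_1 = 7.5, pos_y_1 = 7.5, pos_z_1 = 5.5, pos_x_2 = 4.5, pos_y_2 = 15, pos_z_2 = 2, height_2 = 2.5, pos_x_3 = 0.5, pos_y_3 = 12.5, pos_z_3 = 5, width_3 = 5, height_3 = 5, pos_x_4 = 11.5, pos_y_4 = 4.5, radius_4 = 1, height_4 = 4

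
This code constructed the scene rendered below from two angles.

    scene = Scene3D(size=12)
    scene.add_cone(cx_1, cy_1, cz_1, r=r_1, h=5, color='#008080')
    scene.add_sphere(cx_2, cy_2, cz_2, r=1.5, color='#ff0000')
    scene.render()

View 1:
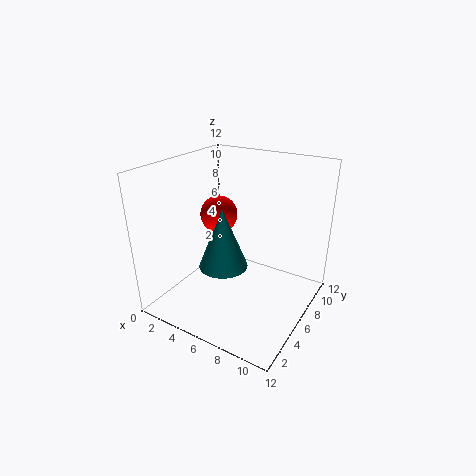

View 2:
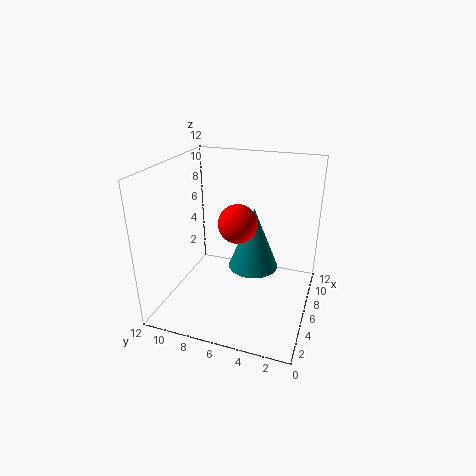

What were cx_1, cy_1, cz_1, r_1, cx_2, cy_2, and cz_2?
cx_1 = 5.5; cy_1 = 4.5; cz_1 = 4; r_1 = 2; cx_2 = 4.5; cy_2 = 5.5; cz_2 = 8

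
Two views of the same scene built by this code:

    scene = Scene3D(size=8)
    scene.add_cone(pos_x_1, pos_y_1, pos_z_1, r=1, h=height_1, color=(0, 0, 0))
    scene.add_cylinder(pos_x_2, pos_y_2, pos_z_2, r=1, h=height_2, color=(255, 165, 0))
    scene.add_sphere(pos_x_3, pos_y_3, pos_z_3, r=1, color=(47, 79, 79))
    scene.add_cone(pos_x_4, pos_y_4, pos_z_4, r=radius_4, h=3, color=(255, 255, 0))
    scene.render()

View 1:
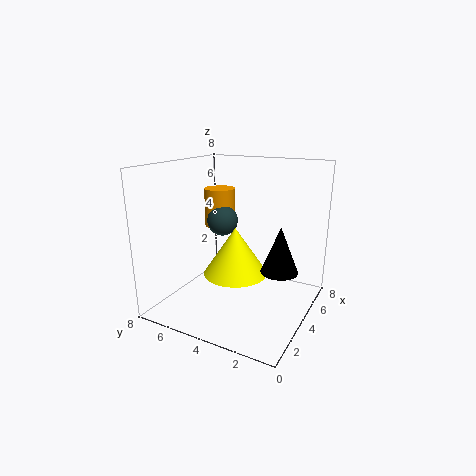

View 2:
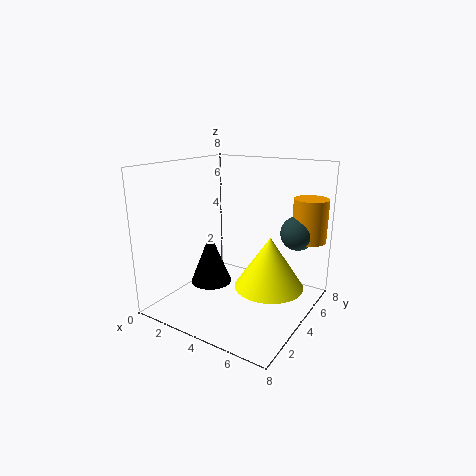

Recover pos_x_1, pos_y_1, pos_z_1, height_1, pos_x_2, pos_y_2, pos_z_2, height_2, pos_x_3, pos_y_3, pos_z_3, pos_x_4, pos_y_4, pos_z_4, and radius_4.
pos_x_1 = 4; pos_y_1 = 1.5; pos_z_1 = 2.5; height_1 = 2.5; pos_x_2 = 7; pos_y_2 = 7; pos_z_2 = 3.5; height_2 = 2.5; pos_x_3 = 6.5; pos_y_3 = 6.5; pos_z_3 = 4; pos_x_4 = 5.5; pos_y_4 = 5; pos_z_4 = 1; radius_4 = 2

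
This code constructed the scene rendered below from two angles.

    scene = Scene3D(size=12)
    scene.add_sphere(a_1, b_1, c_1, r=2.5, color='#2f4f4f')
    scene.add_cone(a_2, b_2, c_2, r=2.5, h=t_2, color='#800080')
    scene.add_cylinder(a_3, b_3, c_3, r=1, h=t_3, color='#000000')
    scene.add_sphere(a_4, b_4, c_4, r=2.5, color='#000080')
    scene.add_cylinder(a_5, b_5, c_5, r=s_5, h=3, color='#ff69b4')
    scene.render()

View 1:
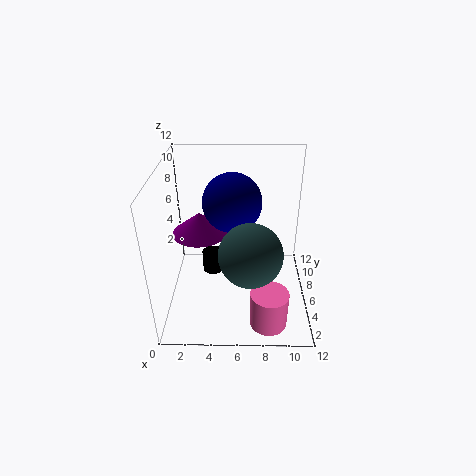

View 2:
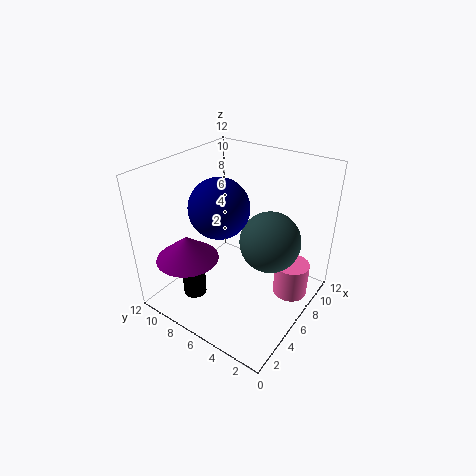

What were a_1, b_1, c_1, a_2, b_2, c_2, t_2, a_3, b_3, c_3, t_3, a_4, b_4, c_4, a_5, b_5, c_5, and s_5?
a_1 = 7; b_1 = 3.5; c_1 = 6; a_2 = 2.5; b_2 = 8.5; c_2 = 5; t_2 = 2; a_3 = 3.5; b_3 = 9; c_3 = 0.5; t_3 = 2; a_4 = 5.5; b_4 = 7.5; c_4 = 8.5; a_5 = 8.5; b_5 = 2; c_5 = 0.5; s_5 = 1.5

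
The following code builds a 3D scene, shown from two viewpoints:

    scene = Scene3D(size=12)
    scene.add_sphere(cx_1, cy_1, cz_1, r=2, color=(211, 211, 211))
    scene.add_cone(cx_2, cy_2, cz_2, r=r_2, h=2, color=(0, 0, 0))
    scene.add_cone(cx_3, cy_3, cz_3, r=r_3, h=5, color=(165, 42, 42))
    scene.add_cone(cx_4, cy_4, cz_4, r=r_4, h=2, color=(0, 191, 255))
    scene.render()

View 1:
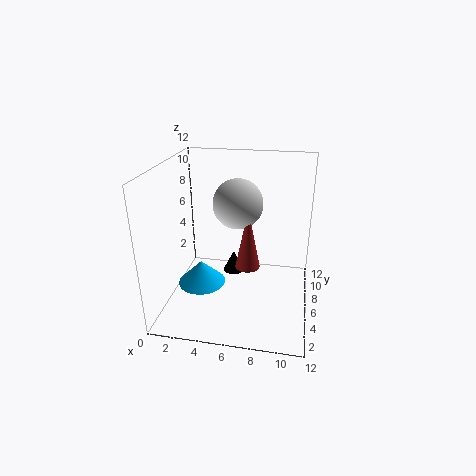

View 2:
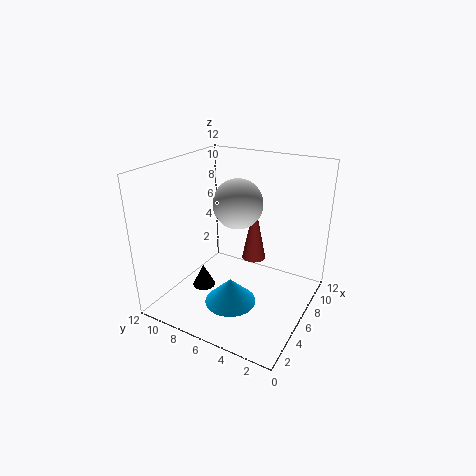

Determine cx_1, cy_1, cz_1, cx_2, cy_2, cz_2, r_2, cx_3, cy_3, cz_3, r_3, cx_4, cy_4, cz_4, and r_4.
cx_1 = 6
cy_1 = 6
cz_1 = 9
cx_2 = 5
cy_2 = 9
cz_2 = 1
r_2 = 1
cx_3 = 7
cy_3 = 5
cz_3 = 4
r_3 = 1
cx_4 = 3
cy_4 = 5
cz_4 = 2
r_4 = 2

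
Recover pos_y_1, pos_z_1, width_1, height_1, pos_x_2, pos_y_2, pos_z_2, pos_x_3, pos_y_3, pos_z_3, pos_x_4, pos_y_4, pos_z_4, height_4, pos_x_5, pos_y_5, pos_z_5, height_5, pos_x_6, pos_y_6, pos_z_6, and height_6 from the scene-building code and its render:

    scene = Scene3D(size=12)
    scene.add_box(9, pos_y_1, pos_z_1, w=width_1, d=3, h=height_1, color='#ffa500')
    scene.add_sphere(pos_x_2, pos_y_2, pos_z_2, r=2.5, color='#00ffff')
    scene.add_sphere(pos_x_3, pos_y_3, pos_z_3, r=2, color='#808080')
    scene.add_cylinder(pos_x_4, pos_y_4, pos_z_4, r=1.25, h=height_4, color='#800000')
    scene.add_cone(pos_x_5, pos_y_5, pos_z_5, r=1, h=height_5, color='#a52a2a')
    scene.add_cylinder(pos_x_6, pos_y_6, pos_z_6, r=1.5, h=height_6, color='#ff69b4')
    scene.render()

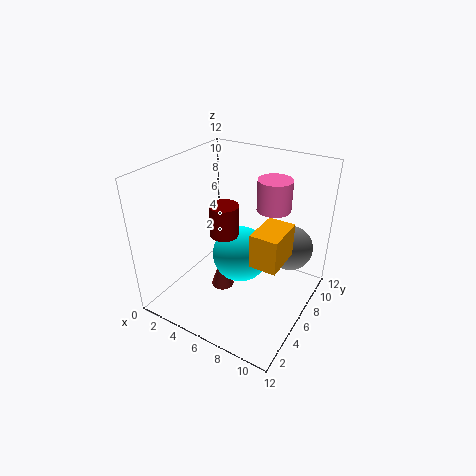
pos_y_1 = 2.5
pos_z_1 = 6.5
width_1 = 2
height_1 = 2.5
pos_x_2 = 5.5
pos_y_2 = 7.25
pos_z_2 = 3.5
pos_x_3 = 9.25
pos_y_3 = 9.75
pos_z_3 = 4
pos_x_4 = 4.5
pos_y_4 = 6.25
pos_z_4 = 5.75
height_4 = 2.75
pos_x_5 = 4.5
pos_y_5 = 5.75
pos_z_5 = 0.75
height_5 = 3.25
pos_x_6 = 7.5
pos_y_6 = 9.5
pos_z_6 = 7.5
height_6 = 2.75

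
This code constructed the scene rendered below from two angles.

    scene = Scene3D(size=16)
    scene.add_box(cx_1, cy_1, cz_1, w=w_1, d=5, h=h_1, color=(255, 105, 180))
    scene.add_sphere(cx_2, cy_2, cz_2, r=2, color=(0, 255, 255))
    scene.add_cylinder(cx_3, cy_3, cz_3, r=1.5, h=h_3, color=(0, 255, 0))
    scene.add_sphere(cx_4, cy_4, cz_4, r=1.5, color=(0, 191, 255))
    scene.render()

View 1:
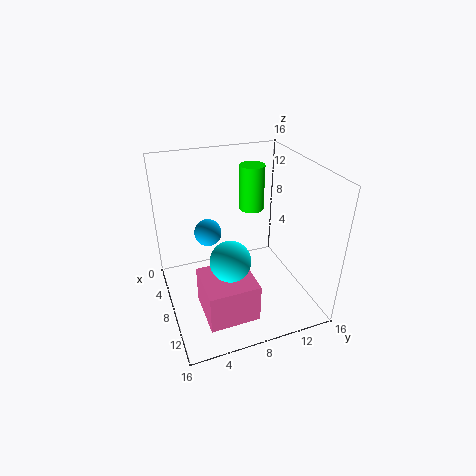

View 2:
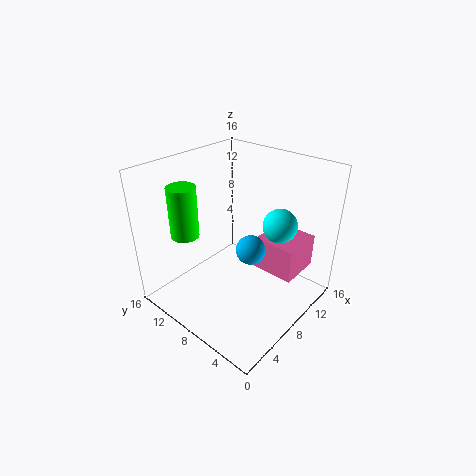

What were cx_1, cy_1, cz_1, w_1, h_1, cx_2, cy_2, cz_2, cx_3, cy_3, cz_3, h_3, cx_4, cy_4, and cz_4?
cx_1 = 10.5
cy_1 = 2.5
cz_1 = 3
w_1 = 5
h_1 = 4
cx_2 = 12.5
cy_2 = 5.5
cz_2 = 8.5
cx_3 = 3.5
cy_3 = 11.5
cz_3 = 9
h_3 = 5.5
cx_4 = 6.5
cy_4 = 5
cz_4 = 8.5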